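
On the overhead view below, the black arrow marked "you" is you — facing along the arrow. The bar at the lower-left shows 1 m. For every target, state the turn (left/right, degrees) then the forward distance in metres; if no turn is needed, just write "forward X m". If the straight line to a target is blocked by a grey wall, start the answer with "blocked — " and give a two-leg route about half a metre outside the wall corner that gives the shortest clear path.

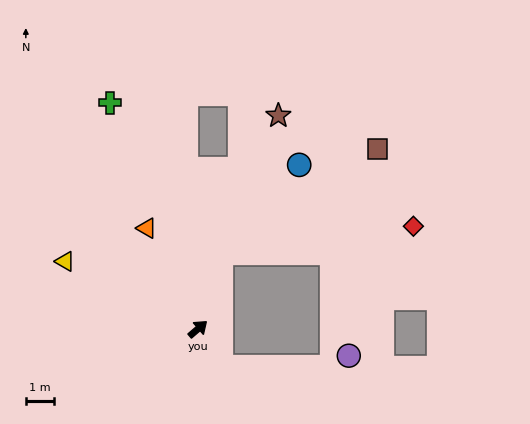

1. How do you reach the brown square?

blocked — turn left 32°, forward 2.8 m, then turn right 39°, forward 6.7 m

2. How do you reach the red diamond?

blocked — turn left 32°, forward 2.8 m, then turn right 65°, forward 6.9 m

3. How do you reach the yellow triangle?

turn left 112°, forward 5.3 m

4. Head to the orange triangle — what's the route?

turn left 76°, forward 4.0 m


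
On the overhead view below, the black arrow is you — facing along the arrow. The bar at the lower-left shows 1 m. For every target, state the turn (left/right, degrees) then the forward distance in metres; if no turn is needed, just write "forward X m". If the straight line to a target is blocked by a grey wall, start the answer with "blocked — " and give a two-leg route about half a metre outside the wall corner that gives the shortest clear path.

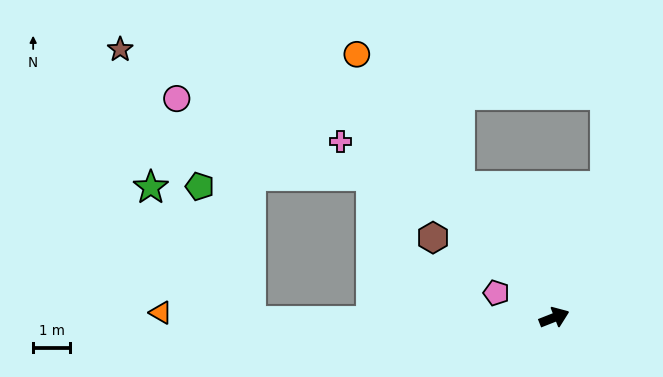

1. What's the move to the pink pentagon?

turn left 136°, forward 1.7 m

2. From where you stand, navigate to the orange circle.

turn left 105°, forward 8.8 m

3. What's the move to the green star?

blocked — turn left 159°, forward 8.2 m, then turn right 54°, forward 4.5 m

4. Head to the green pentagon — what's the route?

blocked — turn left 159°, forward 8.2 m, then turn right 70°, forward 3.9 m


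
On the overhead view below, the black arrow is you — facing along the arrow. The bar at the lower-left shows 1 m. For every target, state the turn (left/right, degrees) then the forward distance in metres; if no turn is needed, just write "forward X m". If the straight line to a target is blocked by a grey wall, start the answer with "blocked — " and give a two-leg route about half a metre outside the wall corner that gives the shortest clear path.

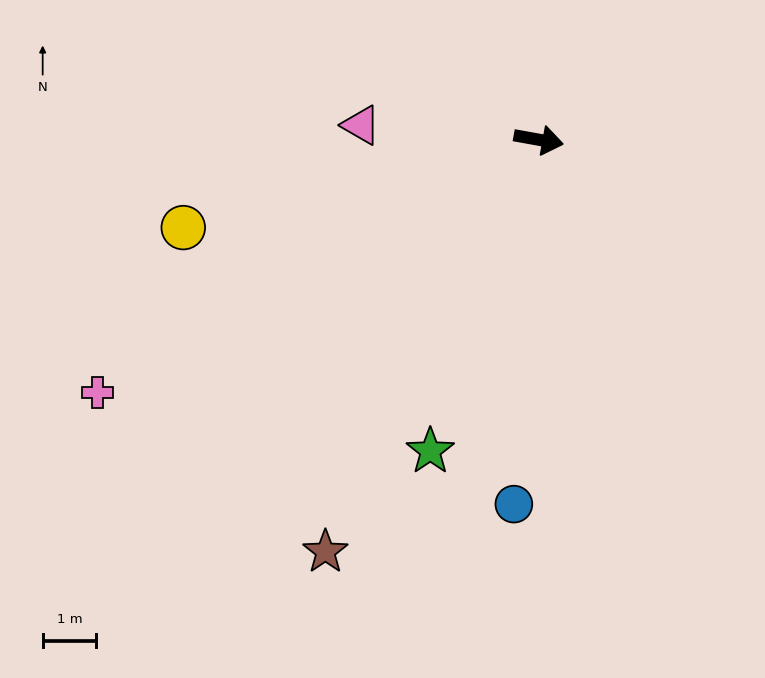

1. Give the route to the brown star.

turn right 107°, forward 8.7 m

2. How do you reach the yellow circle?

turn right 156°, forward 6.9 m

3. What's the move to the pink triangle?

turn right 174°, forward 3.3 m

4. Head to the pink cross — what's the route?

turn right 140°, forward 9.5 m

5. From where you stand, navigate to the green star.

turn right 99°, forward 6.2 m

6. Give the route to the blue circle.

turn right 84°, forward 6.8 m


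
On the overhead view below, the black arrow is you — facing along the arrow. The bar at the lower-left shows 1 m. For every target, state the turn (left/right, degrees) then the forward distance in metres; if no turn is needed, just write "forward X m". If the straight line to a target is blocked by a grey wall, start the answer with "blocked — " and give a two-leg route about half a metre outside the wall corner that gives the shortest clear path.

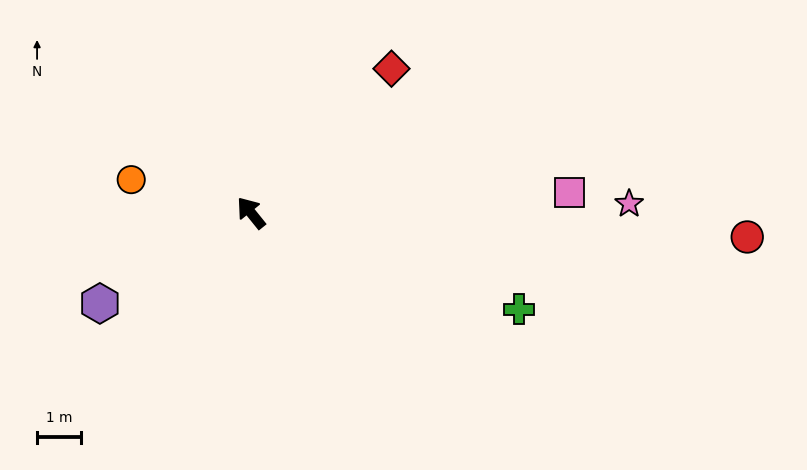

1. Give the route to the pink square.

turn right 125°, forward 7.3 m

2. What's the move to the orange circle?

turn left 36°, forward 2.9 m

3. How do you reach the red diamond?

turn right 83°, forward 4.6 m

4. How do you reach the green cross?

turn right 149°, forward 6.5 m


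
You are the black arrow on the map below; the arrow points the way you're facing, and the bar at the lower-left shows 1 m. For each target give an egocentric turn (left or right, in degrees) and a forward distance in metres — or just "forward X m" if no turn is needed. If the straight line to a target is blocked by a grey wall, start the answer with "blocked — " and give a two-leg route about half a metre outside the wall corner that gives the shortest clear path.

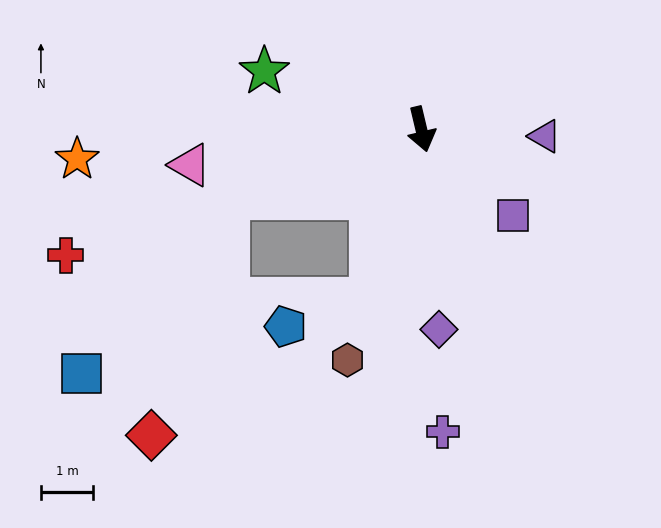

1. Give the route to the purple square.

turn left 33°, forward 2.4 m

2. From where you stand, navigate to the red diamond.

blocked — turn right 84°, forward 3.9 m, then turn left 53°, forward 4.8 m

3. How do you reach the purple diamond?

turn right 8°, forward 3.8 m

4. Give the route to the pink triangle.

turn right 95°, forward 4.4 m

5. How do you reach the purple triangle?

turn left 73°, forward 2.4 m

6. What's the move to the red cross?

turn right 84°, forward 7.2 m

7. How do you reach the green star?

turn right 124°, forward 3.2 m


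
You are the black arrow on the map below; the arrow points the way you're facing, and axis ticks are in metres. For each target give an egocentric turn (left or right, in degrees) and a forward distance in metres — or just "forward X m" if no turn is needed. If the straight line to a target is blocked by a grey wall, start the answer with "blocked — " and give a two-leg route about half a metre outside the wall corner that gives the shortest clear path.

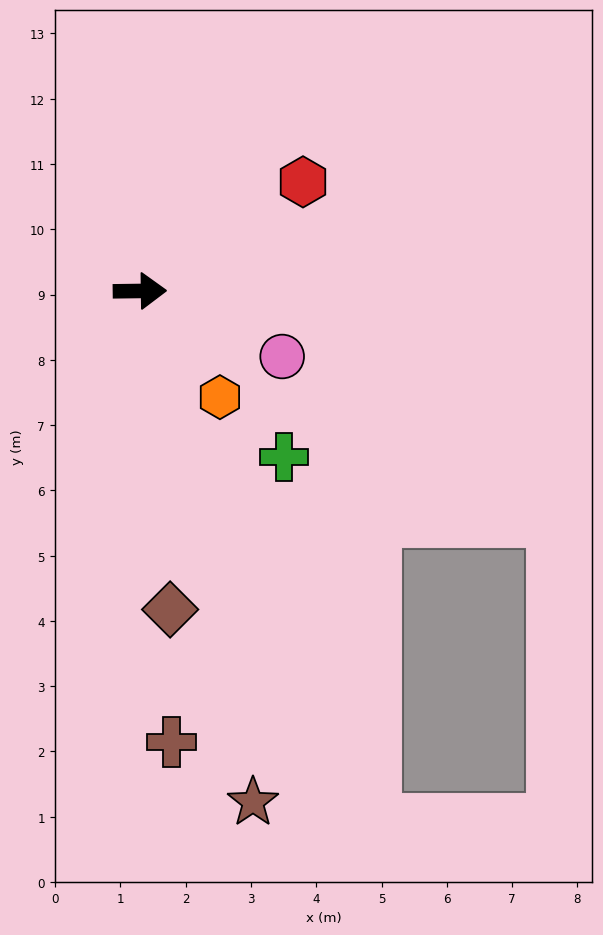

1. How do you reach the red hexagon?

turn left 33°, forward 3.0 m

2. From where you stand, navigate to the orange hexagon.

turn right 54°, forward 2.0 m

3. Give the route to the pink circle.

turn right 25°, forward 2.4 m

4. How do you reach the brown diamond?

turn right 85°, forward 4.9 m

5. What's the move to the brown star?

turn right 78°, forward 8.0 m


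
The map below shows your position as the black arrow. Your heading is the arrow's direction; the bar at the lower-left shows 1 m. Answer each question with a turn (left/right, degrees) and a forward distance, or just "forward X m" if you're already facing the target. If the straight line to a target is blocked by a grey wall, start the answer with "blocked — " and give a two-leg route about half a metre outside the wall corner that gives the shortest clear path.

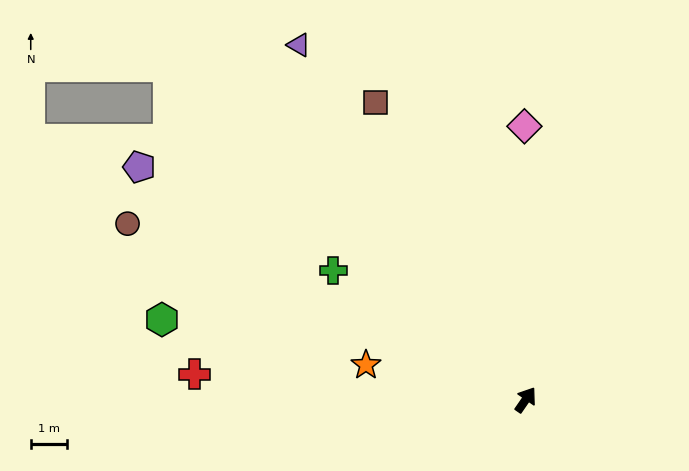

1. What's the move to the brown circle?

turn left 101°, forward 12.1 m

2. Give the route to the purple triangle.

turn left 67°, forward 11.7 m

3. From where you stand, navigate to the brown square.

turn left 61°, forward 9.3 m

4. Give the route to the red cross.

turn left 120°, forward 9.3 m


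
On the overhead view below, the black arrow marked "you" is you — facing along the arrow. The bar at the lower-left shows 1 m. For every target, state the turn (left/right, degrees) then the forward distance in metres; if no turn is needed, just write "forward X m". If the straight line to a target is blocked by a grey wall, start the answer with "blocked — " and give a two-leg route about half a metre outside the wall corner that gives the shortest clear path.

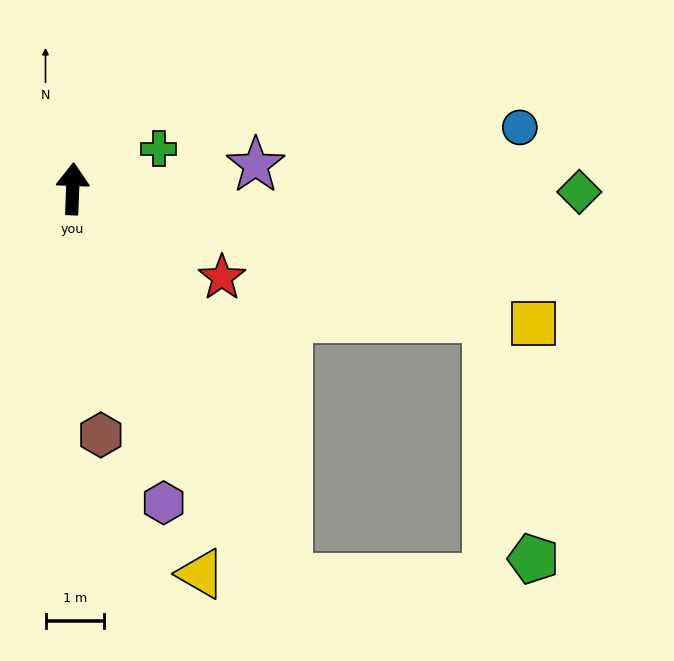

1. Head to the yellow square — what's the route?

turn right 104°, forward 8.1 m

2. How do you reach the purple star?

turn right 80°, forward 3.1 m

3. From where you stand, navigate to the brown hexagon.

turn right 171°, forward 4.2 m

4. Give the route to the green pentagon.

blocked — turn right 105°, forward 7.4 m, then turn right 62°, forward 4.2 m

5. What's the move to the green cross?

turn right 63°, forward 1.6 m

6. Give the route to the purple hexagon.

turn right 162°, forward 5.5 m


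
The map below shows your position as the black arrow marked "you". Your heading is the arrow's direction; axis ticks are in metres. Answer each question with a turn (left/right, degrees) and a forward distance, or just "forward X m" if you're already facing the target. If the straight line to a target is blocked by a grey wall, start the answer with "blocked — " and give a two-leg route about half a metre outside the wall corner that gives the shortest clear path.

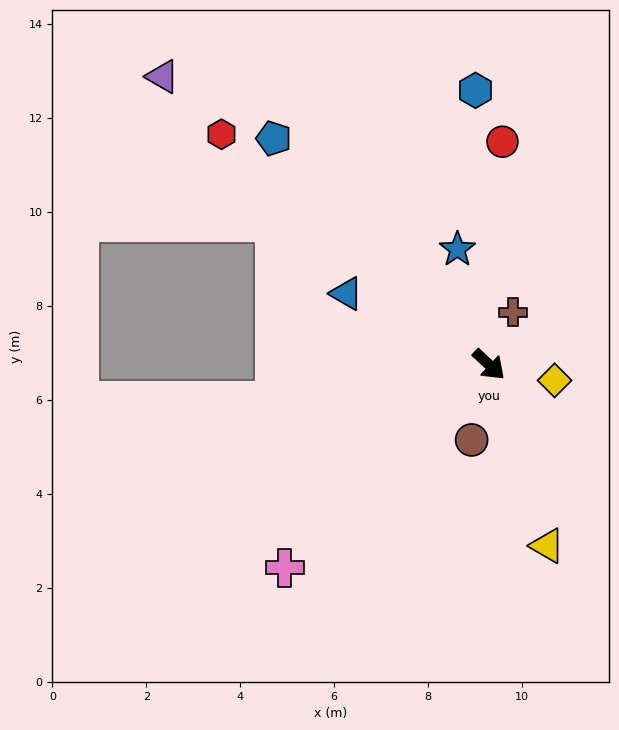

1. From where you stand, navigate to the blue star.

turn left 148°, forward 2.5 m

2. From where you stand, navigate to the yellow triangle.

turn right 29°, forward 4.1 m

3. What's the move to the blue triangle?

turn right 164°, forward 3.4 m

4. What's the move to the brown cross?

turn left 108°, forward 1.2 m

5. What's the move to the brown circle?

turn right 60°, forward 1.6 m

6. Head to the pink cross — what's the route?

turn right 92°, forward 6.1 m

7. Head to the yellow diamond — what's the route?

turn left 29°, forward 1.4 m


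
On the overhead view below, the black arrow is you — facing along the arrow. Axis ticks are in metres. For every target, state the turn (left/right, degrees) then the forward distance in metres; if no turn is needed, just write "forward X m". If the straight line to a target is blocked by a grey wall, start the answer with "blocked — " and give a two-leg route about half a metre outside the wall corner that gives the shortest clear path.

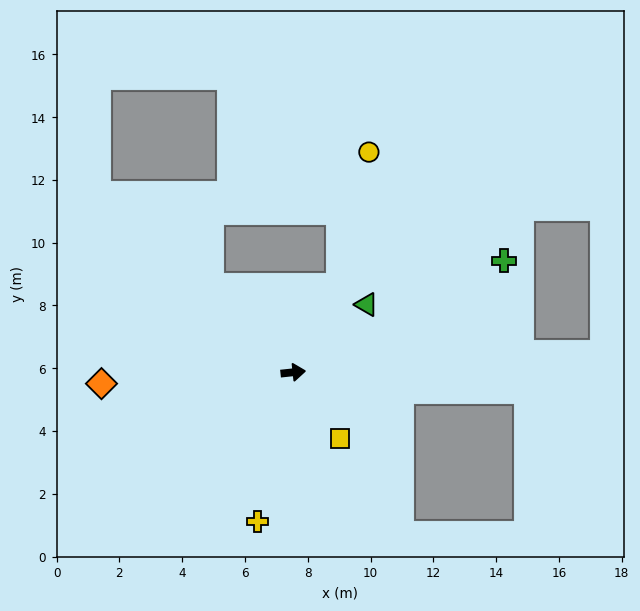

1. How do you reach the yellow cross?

turn right 109°, forward 4.9 m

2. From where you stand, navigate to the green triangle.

turn left 37°, forward 3.2 m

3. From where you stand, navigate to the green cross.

turn left 22°, forward 7.6 m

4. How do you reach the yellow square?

turn right 61°, forward 2.6 m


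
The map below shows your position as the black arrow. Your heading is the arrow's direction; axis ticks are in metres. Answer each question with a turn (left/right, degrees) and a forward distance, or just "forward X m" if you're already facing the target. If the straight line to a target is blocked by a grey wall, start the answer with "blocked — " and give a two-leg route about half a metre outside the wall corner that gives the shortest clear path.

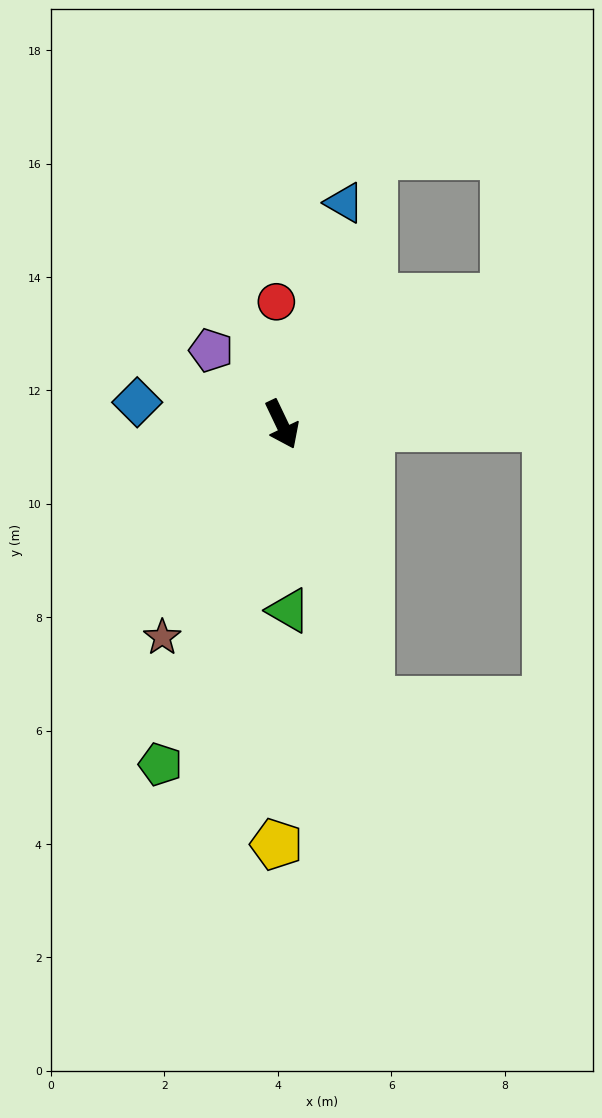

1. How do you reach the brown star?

turn right 55°, forward 4.3 m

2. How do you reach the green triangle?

turn right 24°, forward 3.3 m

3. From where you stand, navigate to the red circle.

turn left 157°, forward 2.2 m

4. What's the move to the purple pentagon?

turn right 162°, forward 1.8 m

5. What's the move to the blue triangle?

turn left 139°, forward 4.1 m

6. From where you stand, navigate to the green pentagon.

turn right 45°, forward 6.4 m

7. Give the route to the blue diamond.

turn right 124°, forward 2.6 m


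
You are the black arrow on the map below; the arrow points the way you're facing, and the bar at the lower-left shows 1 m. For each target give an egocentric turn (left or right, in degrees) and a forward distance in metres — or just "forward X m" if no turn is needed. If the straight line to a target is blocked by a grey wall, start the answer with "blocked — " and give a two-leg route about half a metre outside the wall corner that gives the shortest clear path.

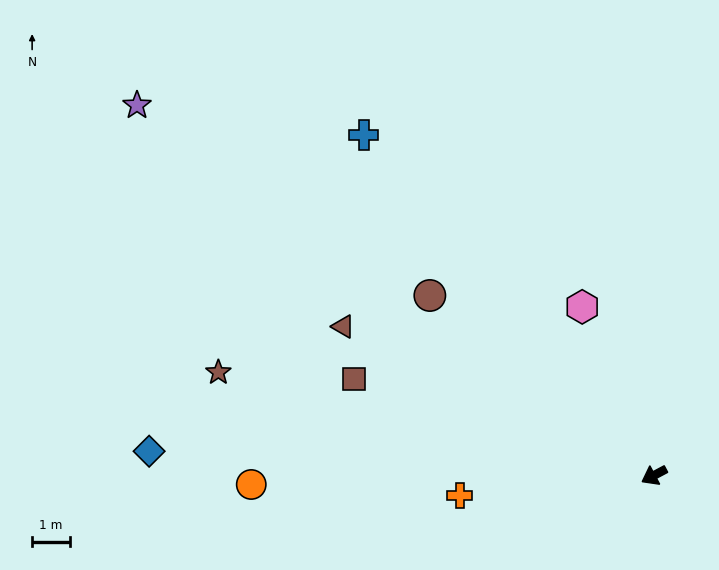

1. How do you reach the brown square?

turn right 46°, forward 8.4 m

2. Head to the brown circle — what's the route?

turn right 67°, forward 7.7 m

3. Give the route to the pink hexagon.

turn right 95°, forward 4.9 m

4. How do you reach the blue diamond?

turn right 31°, forward 13.5 m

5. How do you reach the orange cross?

turn right 22°, forward 5.2 m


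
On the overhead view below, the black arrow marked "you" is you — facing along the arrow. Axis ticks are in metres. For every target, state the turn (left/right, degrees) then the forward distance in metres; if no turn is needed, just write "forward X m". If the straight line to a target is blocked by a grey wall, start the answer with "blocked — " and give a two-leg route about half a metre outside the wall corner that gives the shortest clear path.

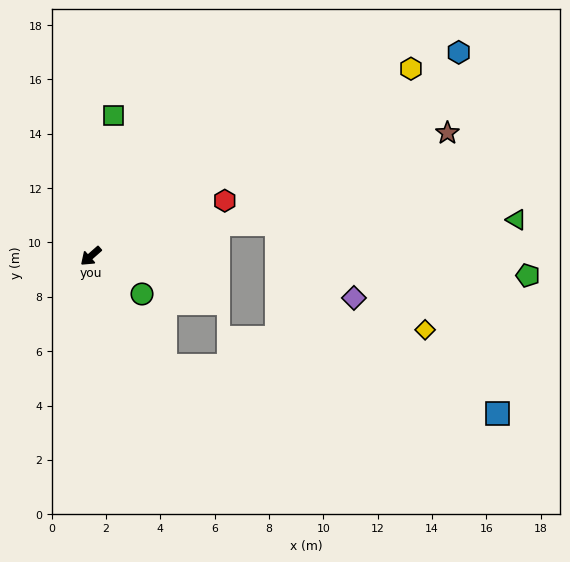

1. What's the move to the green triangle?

blocked — turn left 152°, forward 4.9 m, then turn right 12°, forward 10.9 m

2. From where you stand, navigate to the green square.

turn right 140°, forward 5.2 m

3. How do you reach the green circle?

turn left 102°, forward 2.3 m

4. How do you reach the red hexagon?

turn left 161°, forward 5.3 m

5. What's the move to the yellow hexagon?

turn left 169°, forward 13.7 m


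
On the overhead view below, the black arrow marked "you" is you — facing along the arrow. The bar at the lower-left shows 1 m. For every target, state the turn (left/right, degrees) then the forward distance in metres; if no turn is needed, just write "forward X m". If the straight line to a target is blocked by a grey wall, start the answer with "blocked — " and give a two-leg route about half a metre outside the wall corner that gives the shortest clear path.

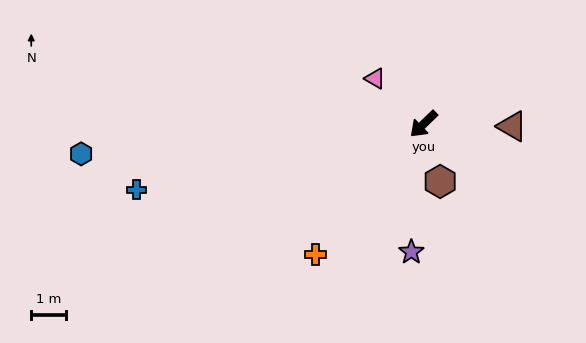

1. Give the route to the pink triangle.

turn right 87°, forward 1.9 m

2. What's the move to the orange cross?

turn left 6°, forward 4.9 m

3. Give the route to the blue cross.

turn right 31°, forward 8.5 m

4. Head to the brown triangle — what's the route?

turn left 135°, forward 2.6 m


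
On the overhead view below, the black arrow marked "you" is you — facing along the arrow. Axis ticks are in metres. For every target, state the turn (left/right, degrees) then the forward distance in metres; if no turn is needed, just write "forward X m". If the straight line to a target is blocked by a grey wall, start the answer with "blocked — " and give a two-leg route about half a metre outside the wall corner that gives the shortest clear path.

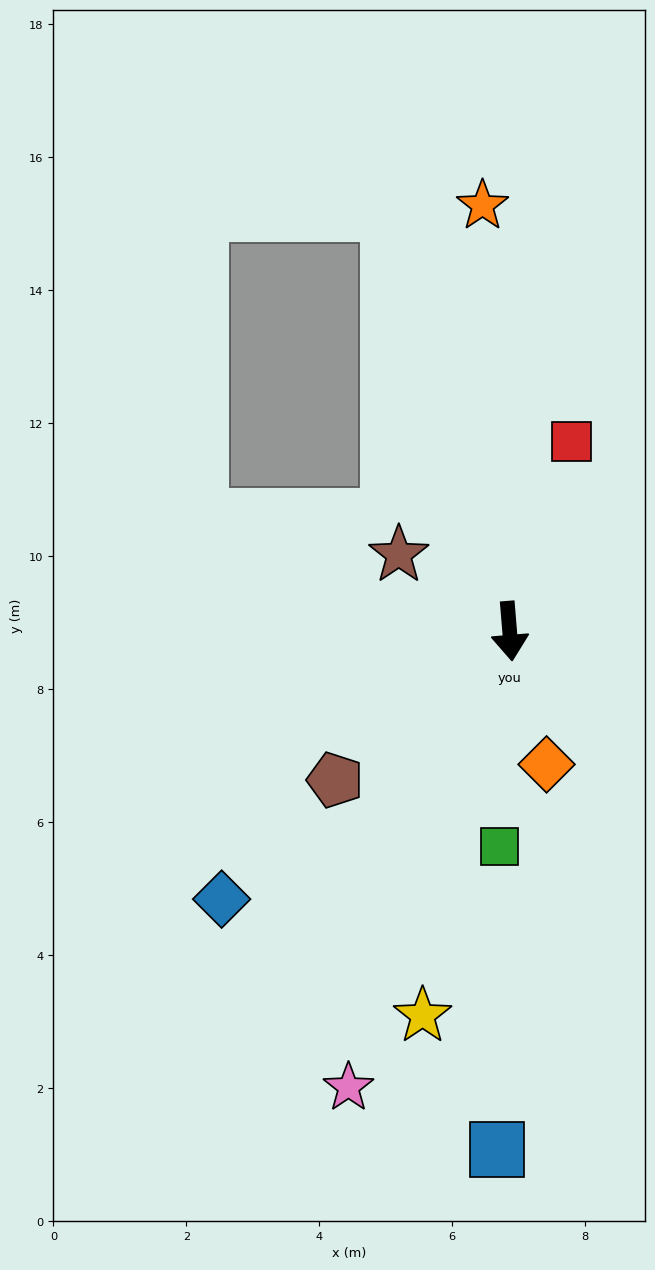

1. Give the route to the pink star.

turn right 24°, forward 7.3 m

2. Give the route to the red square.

turn left 157°, forward 3.0 m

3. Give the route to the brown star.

turn right 129°, forward 2.0 m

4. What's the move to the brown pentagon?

turn right 54°, forward 3.4 m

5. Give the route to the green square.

turn right 7°, forward 3.2 m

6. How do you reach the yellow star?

turn right 17°, forward 5.9 m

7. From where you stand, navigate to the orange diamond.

turn left 11°, forward 2.1 m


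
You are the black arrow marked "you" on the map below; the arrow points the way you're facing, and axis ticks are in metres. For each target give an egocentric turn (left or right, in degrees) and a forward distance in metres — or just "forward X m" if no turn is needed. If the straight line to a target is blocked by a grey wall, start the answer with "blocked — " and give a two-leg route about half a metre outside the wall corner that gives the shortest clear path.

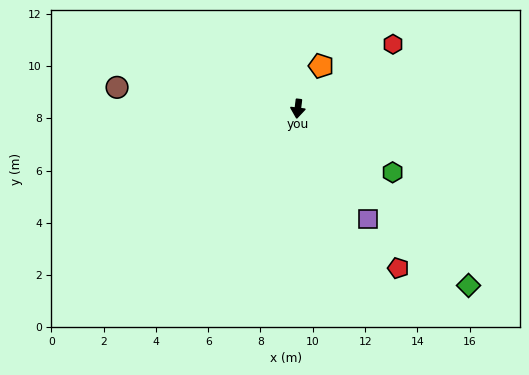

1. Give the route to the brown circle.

turn right 90°, forward 7.0 m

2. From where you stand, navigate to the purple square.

turn left 39°, forward 5.0 m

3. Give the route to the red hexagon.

turn left 131°, forward 4.4 m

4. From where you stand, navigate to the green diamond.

turn left 51°, forward 9.4 m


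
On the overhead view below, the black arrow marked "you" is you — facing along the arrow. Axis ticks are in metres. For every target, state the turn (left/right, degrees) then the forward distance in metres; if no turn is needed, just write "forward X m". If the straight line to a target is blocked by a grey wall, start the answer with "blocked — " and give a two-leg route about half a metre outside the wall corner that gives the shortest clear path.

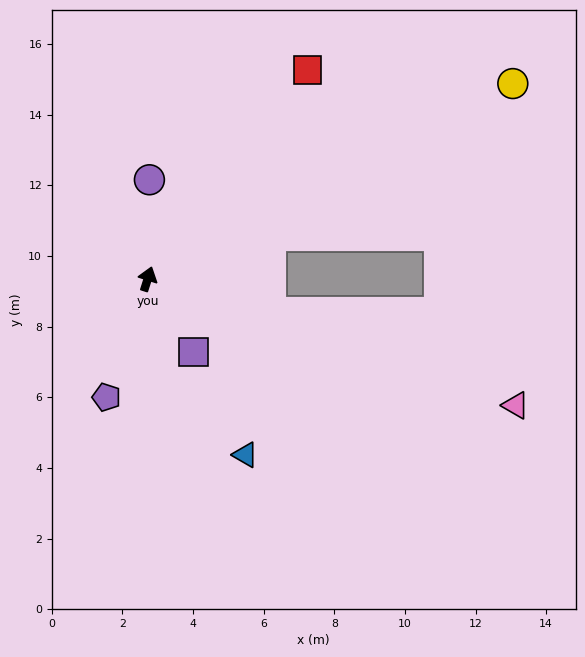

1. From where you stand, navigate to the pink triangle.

turn right 91°, forward 11.0 m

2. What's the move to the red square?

turn right 20°, forward 7.4 m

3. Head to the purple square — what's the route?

turn right 130°, forward 2.4 m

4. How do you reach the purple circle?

turn left 17°, forward 2.8 m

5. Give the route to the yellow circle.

turn right 44°, forward 11.7 m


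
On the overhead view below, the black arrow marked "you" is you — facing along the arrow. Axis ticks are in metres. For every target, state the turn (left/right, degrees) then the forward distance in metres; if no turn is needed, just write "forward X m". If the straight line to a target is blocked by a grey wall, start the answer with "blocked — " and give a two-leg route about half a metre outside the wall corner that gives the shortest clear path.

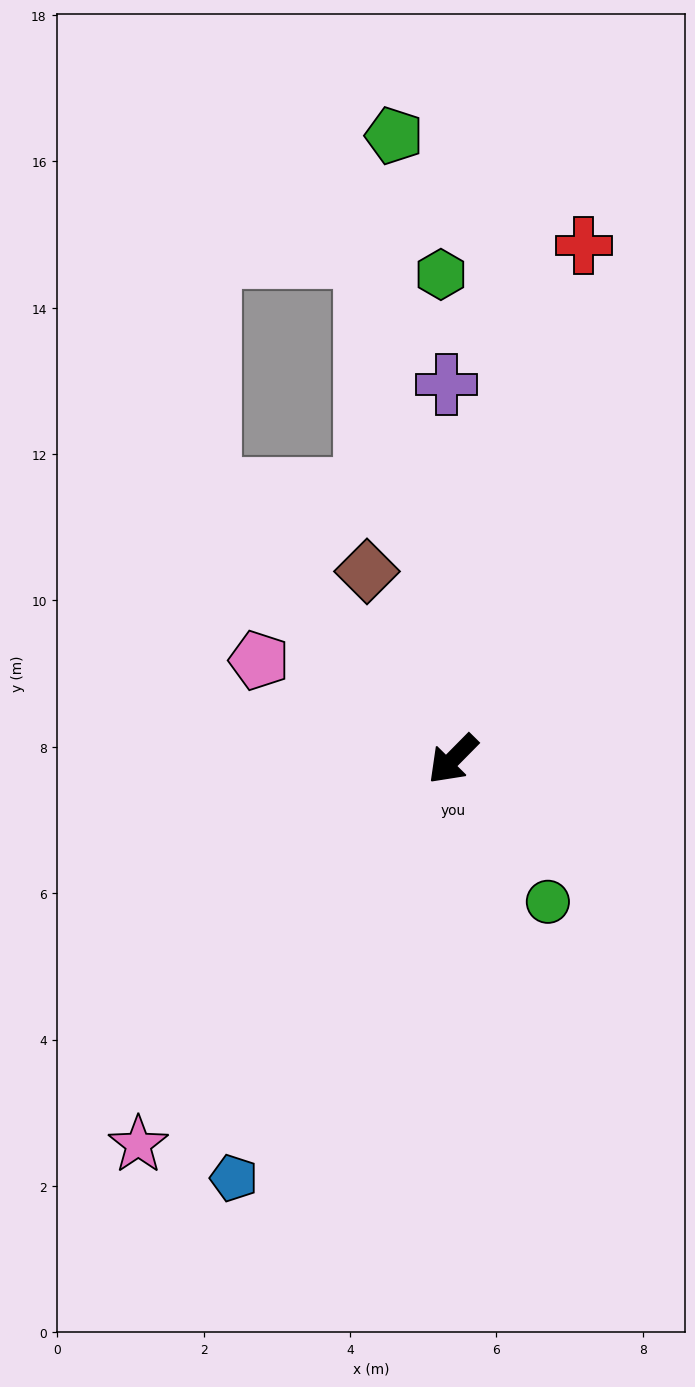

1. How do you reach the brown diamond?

turn right 111°, forward 2.8 m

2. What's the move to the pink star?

turn left 5°, forward 6.8 m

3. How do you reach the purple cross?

turn right 134°, forward 5.1 m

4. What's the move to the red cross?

turn right 150°, forward 7.2 m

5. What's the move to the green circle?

turn left 78°, forward 2.3 m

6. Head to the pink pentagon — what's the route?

turn right 72°, forward 3.0 m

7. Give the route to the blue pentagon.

turn left 17°, forward 6.5 m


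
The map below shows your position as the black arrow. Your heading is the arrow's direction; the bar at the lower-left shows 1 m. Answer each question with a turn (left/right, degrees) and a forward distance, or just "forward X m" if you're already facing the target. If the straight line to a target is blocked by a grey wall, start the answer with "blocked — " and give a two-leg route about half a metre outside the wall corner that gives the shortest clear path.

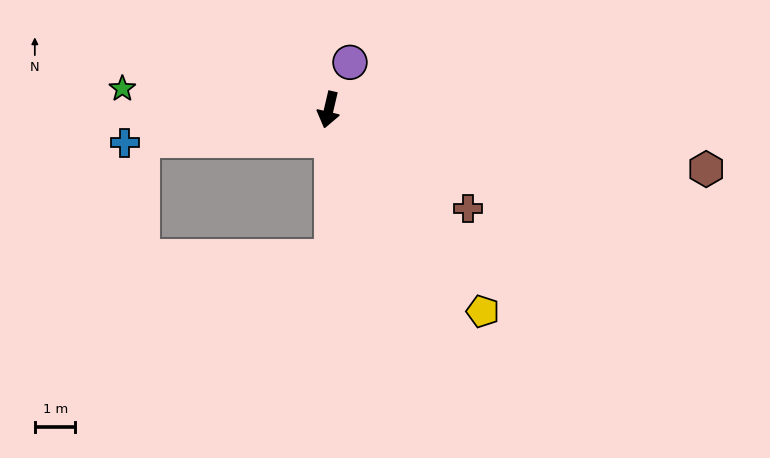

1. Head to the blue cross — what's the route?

turn right 68°, forward 5.1 m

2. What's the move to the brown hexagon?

turn left 94°, forward 9.4 m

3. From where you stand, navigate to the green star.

turn right 83°, forward 5.1 m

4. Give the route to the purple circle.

turn left 169°, forward 1.3 m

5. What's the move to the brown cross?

turn left 68°, forward 4.2 m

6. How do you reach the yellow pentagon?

turn left 51°, forward 6.2 m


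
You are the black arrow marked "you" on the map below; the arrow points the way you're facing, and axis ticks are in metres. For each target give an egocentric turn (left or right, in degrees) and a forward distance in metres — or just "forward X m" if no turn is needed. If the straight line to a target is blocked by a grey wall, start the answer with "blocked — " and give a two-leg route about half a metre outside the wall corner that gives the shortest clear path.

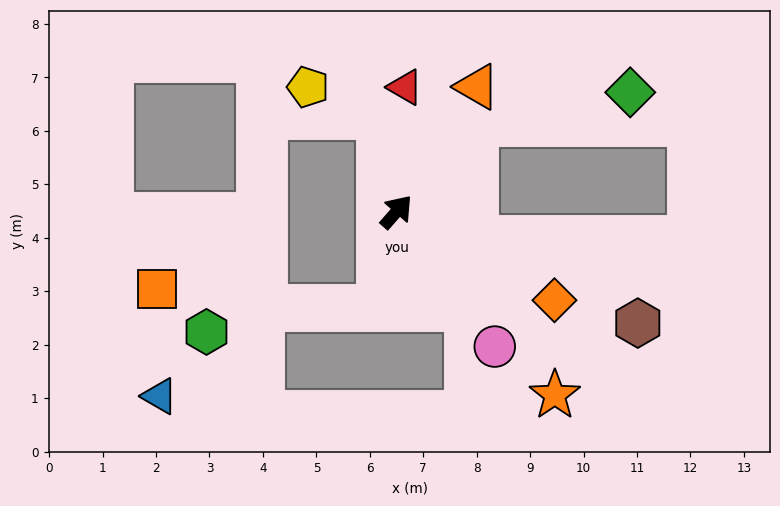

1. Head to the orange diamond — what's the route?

turn right 78°, forward 3.4 m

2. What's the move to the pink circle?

turn right 103°, forward 3.1 m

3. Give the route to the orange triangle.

turn left 8°, forward 2.8 m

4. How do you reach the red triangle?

turn left 37°, forward 2.3 m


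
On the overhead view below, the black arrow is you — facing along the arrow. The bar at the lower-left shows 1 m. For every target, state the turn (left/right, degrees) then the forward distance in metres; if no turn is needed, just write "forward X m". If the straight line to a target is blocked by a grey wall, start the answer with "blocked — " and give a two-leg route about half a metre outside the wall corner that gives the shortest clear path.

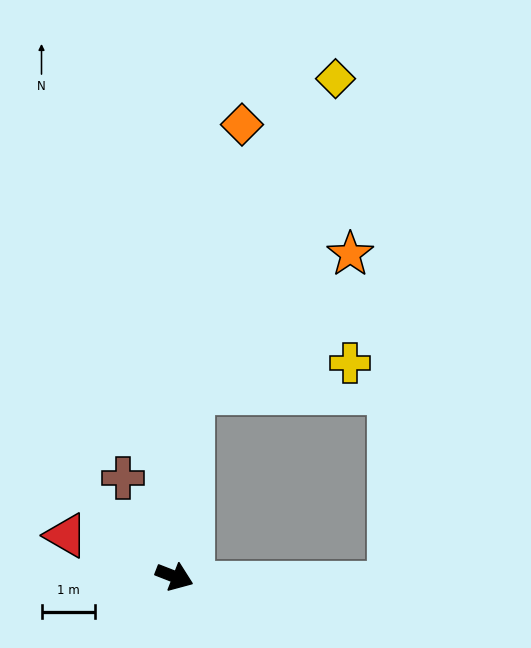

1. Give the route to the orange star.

blocked — turn left 106°, forward 3.5 m, then turn right 44°, forward 3.9 m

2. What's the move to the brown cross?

turn left 139°, forward 2.1 m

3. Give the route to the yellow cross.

blocked — turn left 106°, forward 3.5 m, then turn right 74°, forward 3.0 m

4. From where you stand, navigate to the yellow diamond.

blocked — turn left 106°, forward 3.5 m, then turn right 19°, forward 6.4 m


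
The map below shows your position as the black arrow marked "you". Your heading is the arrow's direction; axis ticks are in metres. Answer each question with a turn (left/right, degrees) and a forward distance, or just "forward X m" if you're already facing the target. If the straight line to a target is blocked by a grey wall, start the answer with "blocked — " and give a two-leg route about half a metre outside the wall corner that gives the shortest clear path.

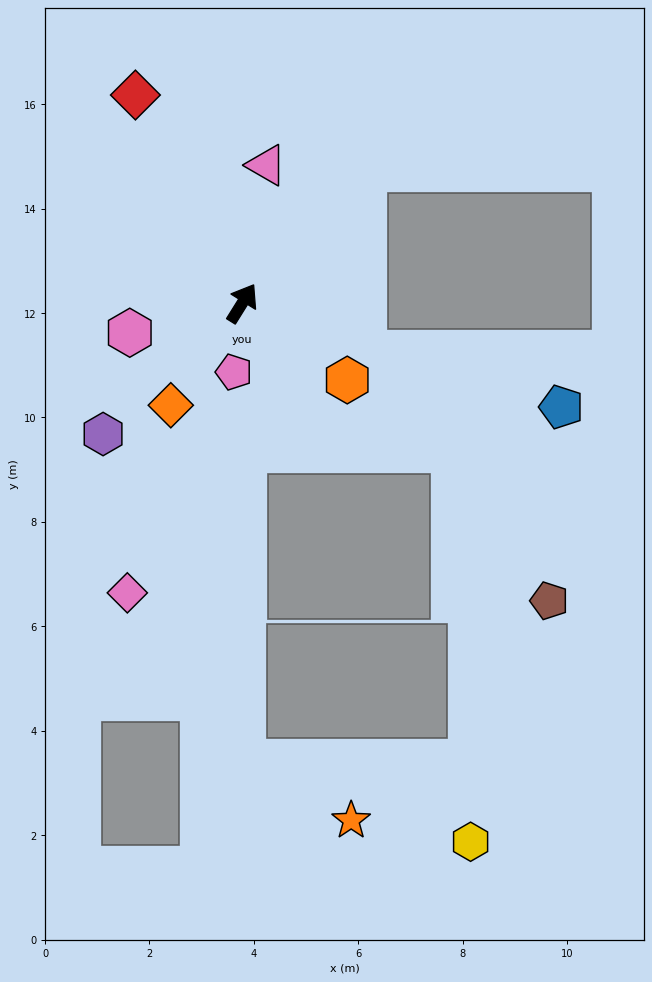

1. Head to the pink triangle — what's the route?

turn left 22°, forward 2.7 m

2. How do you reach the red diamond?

turn left 59°, forward 4.5 m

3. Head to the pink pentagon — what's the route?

turn right 155°, forward 1.3 m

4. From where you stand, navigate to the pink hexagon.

turn left 137°, forward 2.2 m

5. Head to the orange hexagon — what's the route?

turn right 94°, forward 2.5 m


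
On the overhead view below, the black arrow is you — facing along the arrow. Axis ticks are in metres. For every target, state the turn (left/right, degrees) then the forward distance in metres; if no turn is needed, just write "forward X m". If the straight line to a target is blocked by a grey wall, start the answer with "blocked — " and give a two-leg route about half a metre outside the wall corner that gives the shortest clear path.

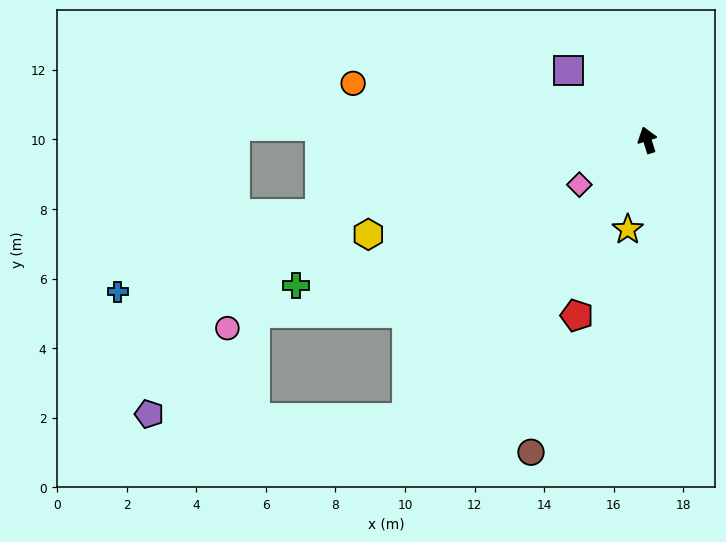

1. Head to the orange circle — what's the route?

turn left 62°, forward 8.6 m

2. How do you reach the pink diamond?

turn left 106°, forward 2.3 m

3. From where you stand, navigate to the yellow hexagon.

turn left 91°, forward 8.5 m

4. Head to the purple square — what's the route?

turn left 31°, forward 3.0 m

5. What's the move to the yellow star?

turn left 150°, forward 2.6 m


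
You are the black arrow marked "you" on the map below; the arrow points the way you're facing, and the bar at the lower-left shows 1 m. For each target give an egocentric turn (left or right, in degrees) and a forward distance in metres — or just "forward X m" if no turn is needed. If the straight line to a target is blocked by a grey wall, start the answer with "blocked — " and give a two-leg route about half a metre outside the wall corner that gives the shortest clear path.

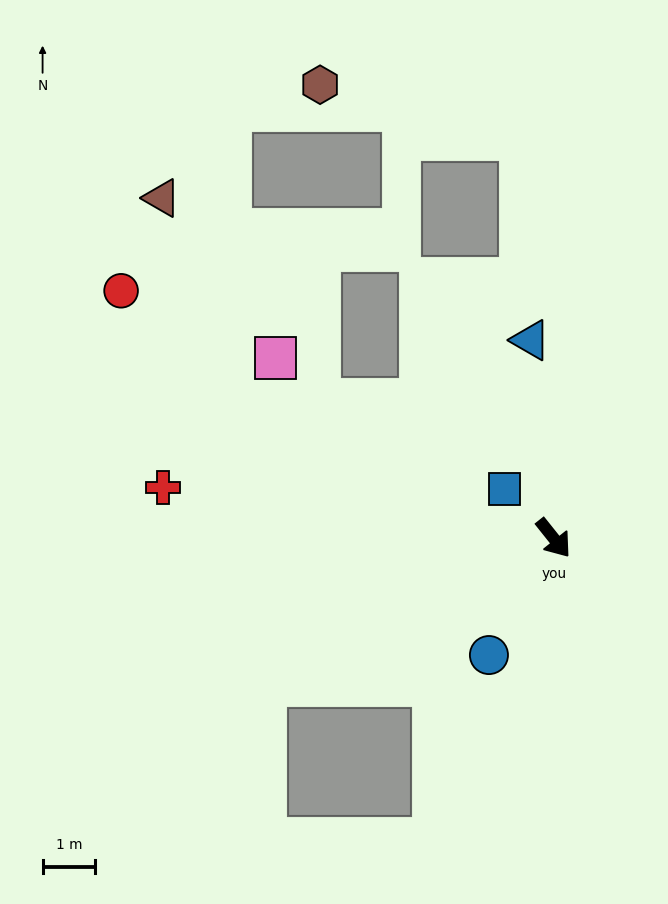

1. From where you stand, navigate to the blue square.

turn right 174°, forward 1.3 m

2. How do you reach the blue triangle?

turn left 148°, forward 3.8 m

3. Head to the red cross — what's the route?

turn right 136°, forward 7.5 m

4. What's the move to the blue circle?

turn right 68°, forward 2.5 m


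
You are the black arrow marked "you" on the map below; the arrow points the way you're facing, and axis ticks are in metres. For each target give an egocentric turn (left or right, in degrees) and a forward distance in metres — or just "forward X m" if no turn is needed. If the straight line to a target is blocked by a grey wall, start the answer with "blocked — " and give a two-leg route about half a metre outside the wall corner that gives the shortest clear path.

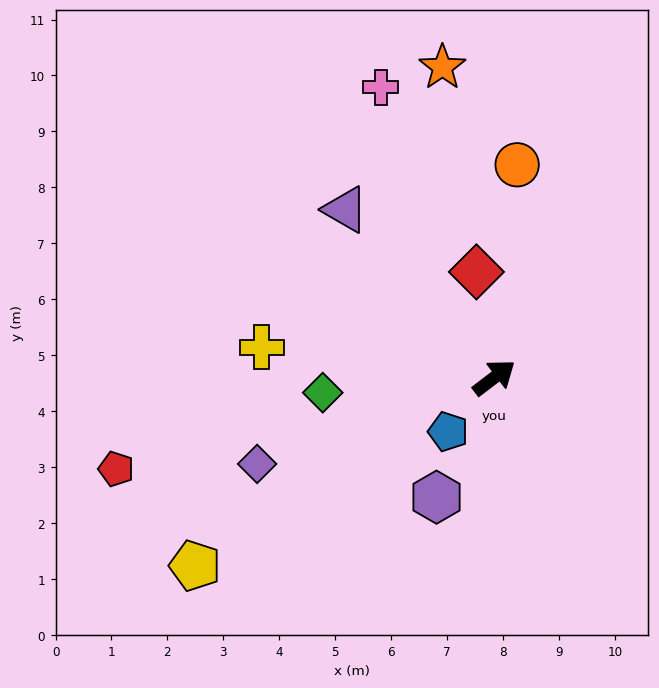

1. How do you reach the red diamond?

turn left 62°, forward 1.9 m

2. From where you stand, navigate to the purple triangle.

turn left 94°, forward 4.0 m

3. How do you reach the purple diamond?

turn left 163°, forward 4.5 m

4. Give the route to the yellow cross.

turn left 135°, forward 4.2 m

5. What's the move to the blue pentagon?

turn right 168°, forward 1.3 m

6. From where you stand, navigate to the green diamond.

turn left 148°, forward 3.1 m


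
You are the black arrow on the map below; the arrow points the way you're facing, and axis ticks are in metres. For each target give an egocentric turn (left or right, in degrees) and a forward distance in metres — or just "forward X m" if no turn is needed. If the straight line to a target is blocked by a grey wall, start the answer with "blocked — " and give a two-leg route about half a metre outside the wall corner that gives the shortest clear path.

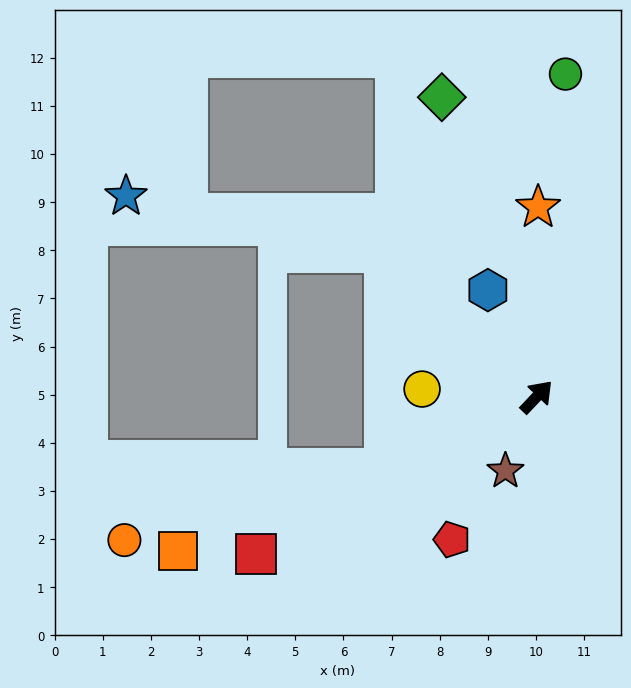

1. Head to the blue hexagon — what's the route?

turn left 68°, forward 2.4 m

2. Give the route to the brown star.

turn right 159°, forward 1.7 m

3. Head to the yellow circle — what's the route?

turn left 130°, forward 2.4 m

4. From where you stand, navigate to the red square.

turn left 163°, forward 6.7 m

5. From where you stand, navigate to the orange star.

turn left 43°, forward 3.9 m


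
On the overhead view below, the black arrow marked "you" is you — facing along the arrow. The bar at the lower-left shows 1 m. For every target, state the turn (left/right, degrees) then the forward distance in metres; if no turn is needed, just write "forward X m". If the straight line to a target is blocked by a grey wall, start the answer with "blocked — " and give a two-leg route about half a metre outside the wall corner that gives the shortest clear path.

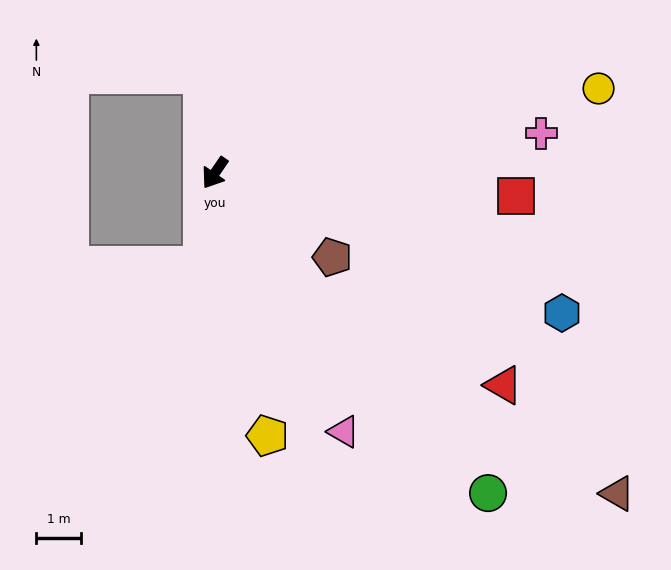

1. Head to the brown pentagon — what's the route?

turn left 89°, forward 3.3 m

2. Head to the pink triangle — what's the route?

turn left 61°, forward 6.5 m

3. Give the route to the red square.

turn left 120°, forward 6.8 m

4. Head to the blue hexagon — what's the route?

turn left 102°, forward 8.5 m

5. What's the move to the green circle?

turn left 75°, forward 9.5 m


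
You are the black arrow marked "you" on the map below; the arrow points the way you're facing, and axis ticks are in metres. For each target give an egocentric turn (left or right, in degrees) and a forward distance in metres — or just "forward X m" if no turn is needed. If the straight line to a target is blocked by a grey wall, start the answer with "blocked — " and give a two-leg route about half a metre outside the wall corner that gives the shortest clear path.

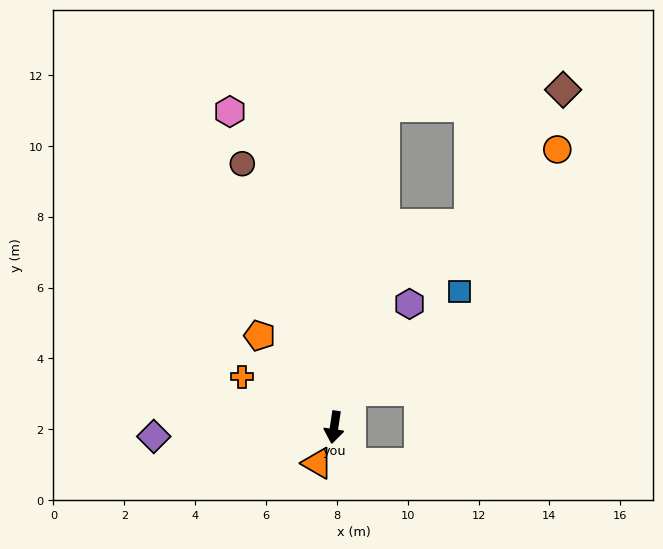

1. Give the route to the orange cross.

turn right 110°, forward 3.0 m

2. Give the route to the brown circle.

turn right 152°, forward 7.9 m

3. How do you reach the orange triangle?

turn right 16°, forward 1.1 m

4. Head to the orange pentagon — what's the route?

turn right 132°, forward 3.3 m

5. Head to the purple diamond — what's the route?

turn right 79°, forward 5.1 m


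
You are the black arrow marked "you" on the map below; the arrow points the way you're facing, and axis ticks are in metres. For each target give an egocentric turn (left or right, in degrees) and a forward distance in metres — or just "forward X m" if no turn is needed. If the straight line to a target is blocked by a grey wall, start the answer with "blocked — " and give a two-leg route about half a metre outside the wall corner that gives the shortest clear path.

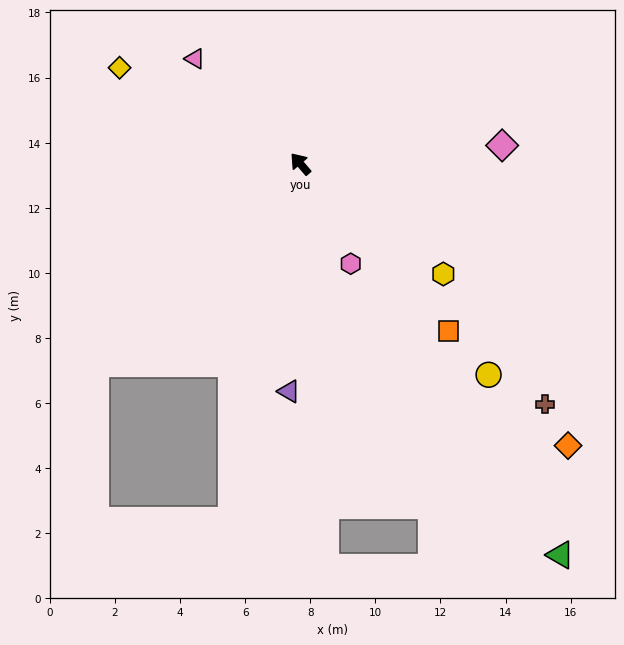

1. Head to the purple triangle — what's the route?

turn left 137°, forward 7.0 m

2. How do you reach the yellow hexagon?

turn right 168°, forward 5.5 m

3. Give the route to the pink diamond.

turn right 125°, forward 6.2 m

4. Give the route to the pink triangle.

turn left 5°, forward 4.6 m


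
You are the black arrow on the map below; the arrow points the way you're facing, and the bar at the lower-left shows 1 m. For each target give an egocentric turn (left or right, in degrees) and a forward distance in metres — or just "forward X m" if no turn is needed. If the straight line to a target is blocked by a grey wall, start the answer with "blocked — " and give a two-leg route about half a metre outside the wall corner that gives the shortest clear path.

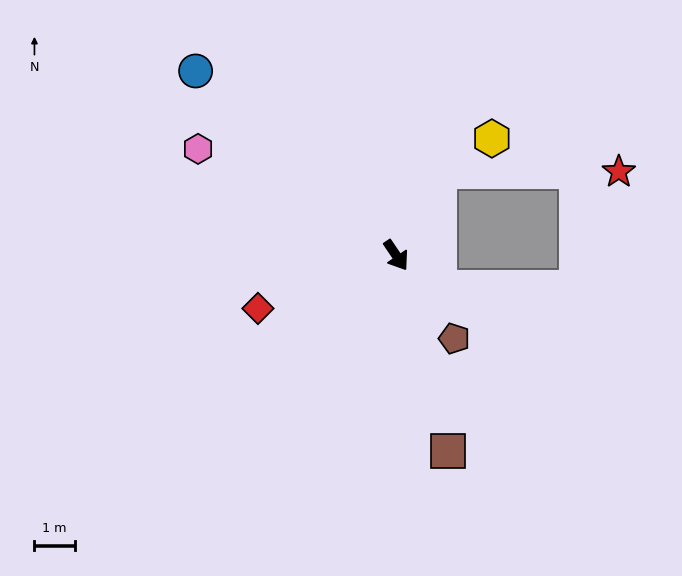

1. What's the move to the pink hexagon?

turn right 152°, forward 5.6 m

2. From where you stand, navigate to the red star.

blocked — turn left 118°, forward 2.3 m, then turn right 62°, forward 4.4 m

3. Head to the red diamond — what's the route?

turn right 103°, forward 3.7 m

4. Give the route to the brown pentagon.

forward 2.5 m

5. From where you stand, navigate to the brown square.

turn right 19°, forward 5.0 m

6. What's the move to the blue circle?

turn right 167°, forward 6.7 m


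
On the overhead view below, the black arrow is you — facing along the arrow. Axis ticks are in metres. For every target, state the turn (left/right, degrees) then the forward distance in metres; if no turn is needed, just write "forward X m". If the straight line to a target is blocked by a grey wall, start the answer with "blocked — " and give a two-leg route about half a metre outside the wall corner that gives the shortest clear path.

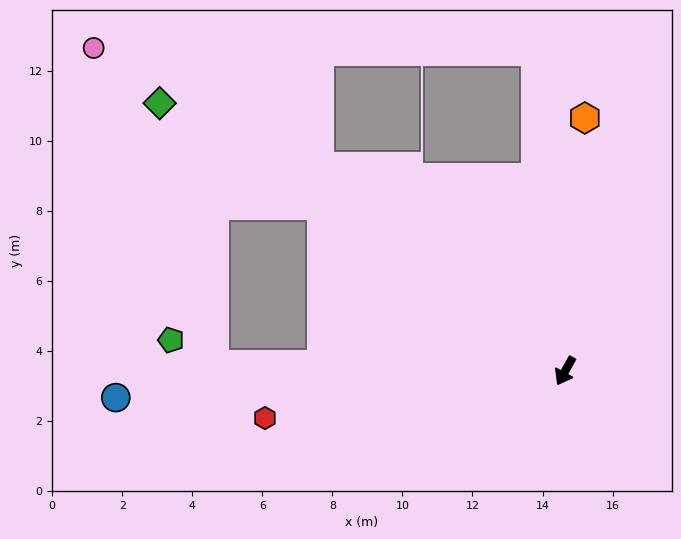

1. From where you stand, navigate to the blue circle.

turn right 58°, forward 12.8 m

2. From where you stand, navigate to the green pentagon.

blocked — turn right 62°, forward 10.0 m, then turn right 29°, forward 1.4 m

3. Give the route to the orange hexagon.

turn right 155°, forward 7.2 m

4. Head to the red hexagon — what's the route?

turn right 52°, forward 8.7 m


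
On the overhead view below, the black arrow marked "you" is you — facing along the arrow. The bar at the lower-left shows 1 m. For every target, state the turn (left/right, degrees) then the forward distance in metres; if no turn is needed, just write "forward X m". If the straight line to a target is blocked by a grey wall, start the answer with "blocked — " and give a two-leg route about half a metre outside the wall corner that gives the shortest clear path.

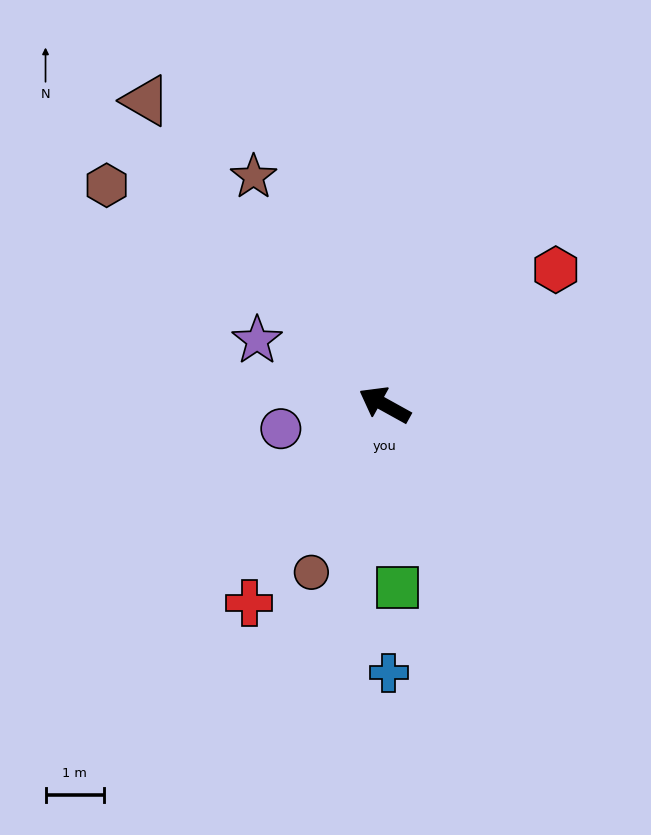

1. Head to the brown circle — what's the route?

turn left 95°, forward 3.1 m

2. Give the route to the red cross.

turn left 85°, forward 4.1 m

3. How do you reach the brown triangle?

turn right 23°, forward 6.6 m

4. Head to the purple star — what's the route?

turn left 2°, forward 2.4 m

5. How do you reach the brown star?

turn right 31°, forward 4.5 m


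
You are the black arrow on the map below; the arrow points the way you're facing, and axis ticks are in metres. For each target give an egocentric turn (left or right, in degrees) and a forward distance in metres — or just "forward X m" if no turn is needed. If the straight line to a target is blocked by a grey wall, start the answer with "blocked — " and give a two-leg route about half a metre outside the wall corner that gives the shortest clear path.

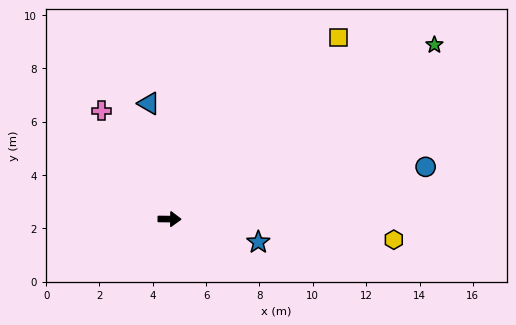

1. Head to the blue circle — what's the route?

turn left 12°, forward 9.8 m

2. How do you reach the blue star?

turn right 14°, forward 3.4 m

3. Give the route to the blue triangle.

turn left 101°, forward 4.4 m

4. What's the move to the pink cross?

turn left 123°, forward 4.8 m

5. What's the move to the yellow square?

turn left 48°, forward 9.3 m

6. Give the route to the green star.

turn left 34°, forward 11.9 m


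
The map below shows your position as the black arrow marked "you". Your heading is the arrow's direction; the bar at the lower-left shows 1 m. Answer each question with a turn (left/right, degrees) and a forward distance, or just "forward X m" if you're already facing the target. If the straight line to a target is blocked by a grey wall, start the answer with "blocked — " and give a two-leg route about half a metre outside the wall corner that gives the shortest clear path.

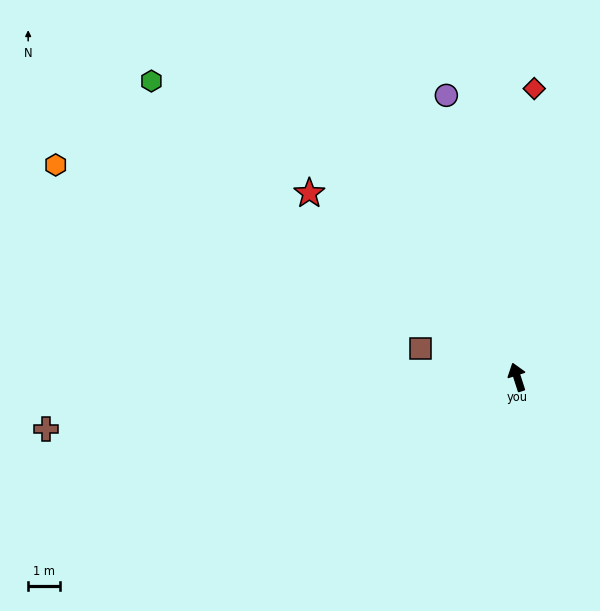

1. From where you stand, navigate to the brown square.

turn left 56°, forward 3.2 m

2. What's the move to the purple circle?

turn right 4°, forward 9.2 m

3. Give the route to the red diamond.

turn right 21°, forward 9.2 m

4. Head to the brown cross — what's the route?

turn left 78°, forward 15.0 m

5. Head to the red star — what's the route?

turn left 31°, forward 8.8 m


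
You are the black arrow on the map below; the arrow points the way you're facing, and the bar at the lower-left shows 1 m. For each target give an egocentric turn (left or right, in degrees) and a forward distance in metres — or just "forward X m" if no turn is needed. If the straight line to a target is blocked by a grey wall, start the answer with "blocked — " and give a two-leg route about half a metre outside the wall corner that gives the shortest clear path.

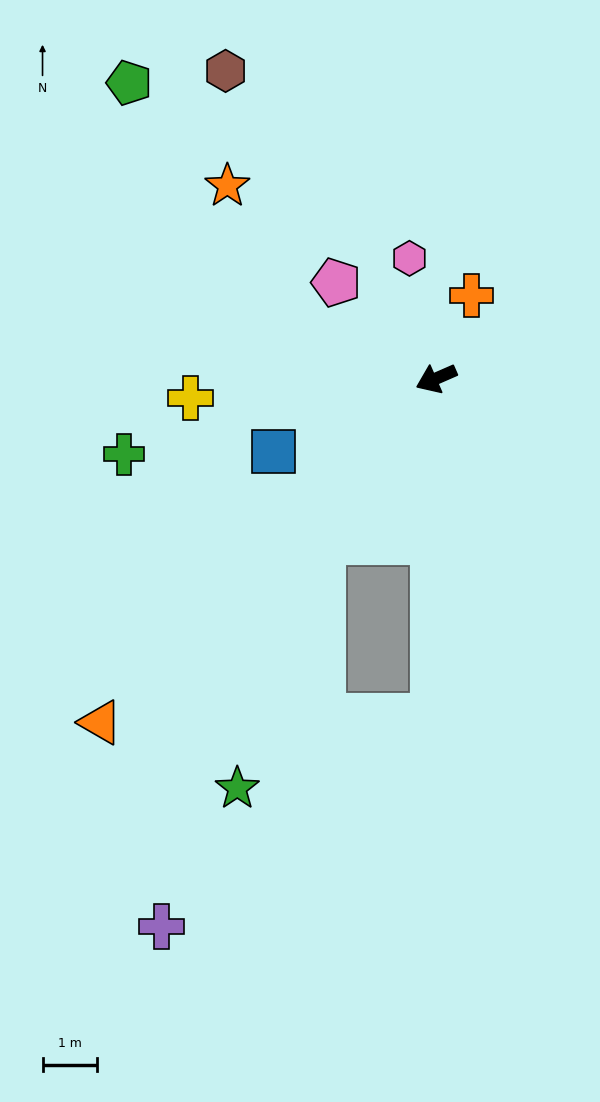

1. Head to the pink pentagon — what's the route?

turn right 67°, forward 2.5 m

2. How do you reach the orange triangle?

turn left 22°, forward 8.8 m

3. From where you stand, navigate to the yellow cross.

turn right 19°, forward 4.5 m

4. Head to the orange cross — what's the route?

turn right 137°, forward 1.7 m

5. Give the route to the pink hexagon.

turn right 101°, forward 2.3 m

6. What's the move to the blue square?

forward 3.3 m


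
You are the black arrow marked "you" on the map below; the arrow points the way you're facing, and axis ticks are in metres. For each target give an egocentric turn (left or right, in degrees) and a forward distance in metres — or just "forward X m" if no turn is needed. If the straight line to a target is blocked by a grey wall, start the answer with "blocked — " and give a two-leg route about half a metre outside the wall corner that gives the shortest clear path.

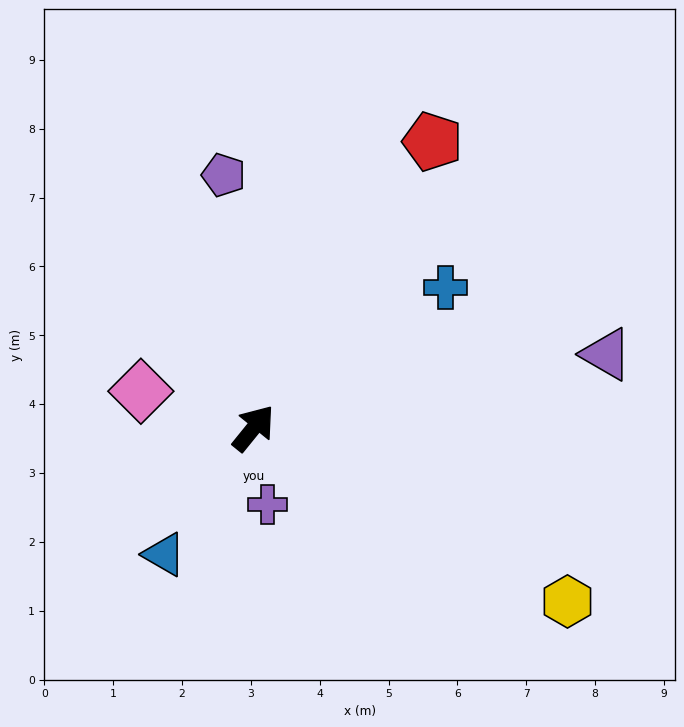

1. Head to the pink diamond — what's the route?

turn left 111°, forward 1.7 m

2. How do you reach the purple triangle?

turn right 39°, forward 5.2 m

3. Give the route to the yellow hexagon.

turn right 80°, forward 5.2 m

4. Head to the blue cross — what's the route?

turn right 15°, forward 3.5 m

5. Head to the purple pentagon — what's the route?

turn left 46°, forward 3.7 m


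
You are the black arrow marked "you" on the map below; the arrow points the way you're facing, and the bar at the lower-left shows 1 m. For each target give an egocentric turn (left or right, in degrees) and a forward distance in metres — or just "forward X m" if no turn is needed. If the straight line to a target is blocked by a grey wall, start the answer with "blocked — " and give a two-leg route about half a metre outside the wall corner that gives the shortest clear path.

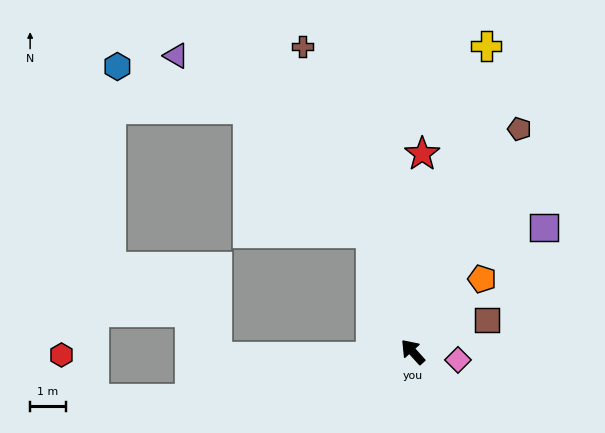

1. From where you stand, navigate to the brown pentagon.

turn right 68°, forward 7.0 m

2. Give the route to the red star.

turn right 45°, forward 5.6 m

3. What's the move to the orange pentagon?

turn right 86°, forward 2.8 m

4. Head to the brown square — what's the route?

turn right 109°, forward 2.3 m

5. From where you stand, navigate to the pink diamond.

turn right 142°, forward 1.3 m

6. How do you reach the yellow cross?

turn right 56°, forward 8.9 m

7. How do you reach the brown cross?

turn right 22°, forward 9.1 m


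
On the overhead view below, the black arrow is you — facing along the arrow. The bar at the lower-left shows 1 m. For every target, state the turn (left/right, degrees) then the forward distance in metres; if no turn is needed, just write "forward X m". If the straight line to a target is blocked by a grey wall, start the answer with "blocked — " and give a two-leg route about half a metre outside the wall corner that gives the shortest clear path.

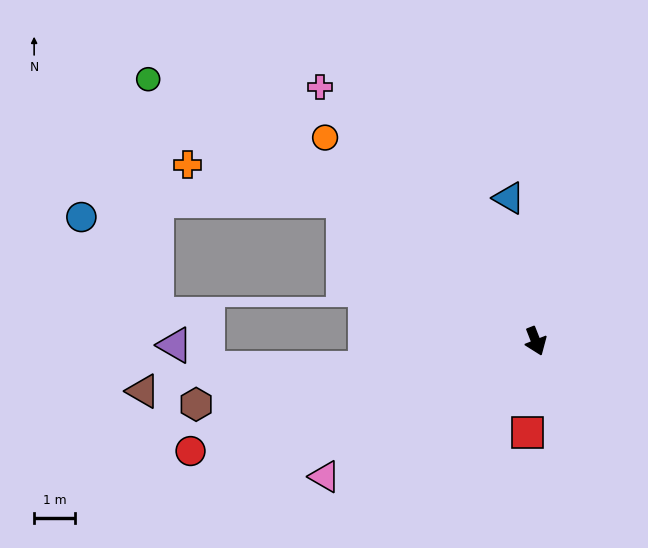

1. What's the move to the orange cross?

blocked — turn right 147°, forward 5.9 m, then turn left 22°, forward 3.9 m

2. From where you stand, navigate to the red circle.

turn right 94°, forward 8.9 m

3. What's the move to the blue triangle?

turn left 169°, forward 3.6 m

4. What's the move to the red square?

turn right 27°, forward 2.3 m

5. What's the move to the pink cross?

turn right 161°, forward 8.2 m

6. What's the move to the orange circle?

turn right 155°, forward 7.2 m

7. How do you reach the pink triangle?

turn right 79°, forward 6.2 m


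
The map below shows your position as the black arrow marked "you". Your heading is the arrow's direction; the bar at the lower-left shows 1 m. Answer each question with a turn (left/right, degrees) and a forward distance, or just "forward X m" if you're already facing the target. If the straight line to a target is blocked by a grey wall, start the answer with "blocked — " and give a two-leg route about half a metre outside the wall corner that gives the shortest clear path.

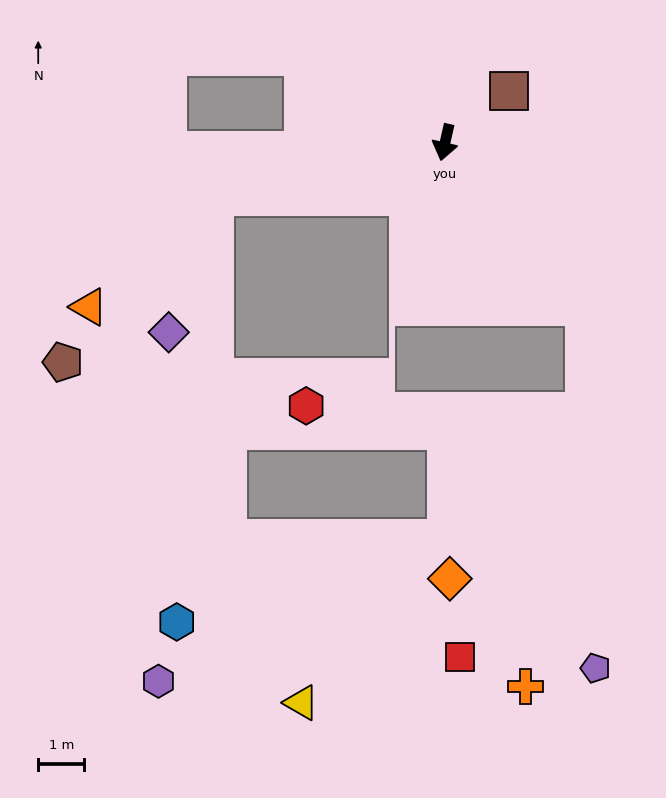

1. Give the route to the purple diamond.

blocked — turn right 64°, forward 5.1 m, then turn left 58°, forward 3.1 m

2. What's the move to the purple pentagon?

blocked — turn left 53°, forward 4.7 m, then turn right 38°, forward 7.8 m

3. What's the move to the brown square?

turn left 142°, forward 1.8 m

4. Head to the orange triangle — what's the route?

blocked — turn right 64°, forward 5.1 m, then turn left 28°, forward 3.6 m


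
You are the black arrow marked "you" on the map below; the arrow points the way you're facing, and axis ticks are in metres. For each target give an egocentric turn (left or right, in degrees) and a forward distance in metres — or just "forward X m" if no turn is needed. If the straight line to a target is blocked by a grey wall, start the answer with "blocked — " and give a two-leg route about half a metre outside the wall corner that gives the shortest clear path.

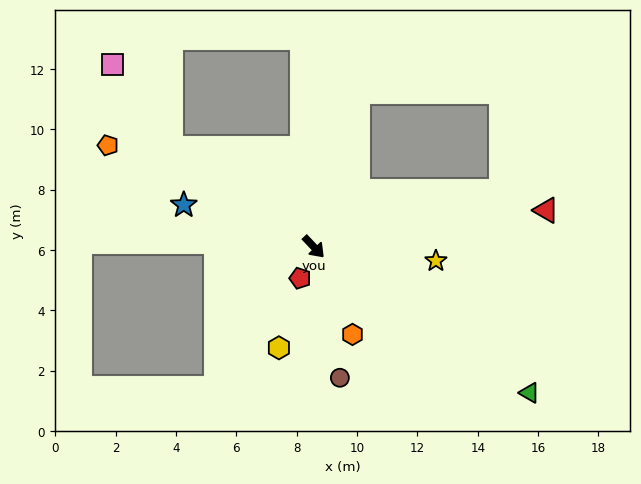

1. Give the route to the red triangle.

turn left 55°, forward 7.8 m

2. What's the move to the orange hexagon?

turn right 20°, forward 3.2 m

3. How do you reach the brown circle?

turn right 32°, forward 4.4 m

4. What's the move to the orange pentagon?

turn right 160°, forward 7.6 m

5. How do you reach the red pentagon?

turn right 67°, forward 1.1 m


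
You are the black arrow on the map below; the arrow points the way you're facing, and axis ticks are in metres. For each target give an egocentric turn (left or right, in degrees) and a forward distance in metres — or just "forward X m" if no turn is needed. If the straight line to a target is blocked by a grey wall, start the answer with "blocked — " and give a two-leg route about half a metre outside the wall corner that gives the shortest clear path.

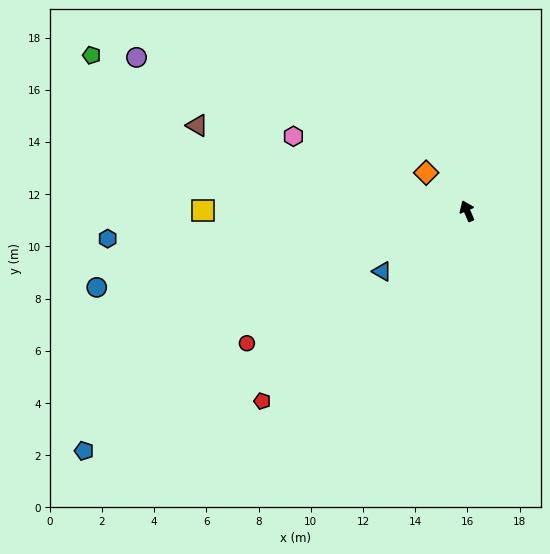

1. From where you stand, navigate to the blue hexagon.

turn left 71°, forward 13.8 m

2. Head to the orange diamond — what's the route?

turn left 24°, forward 2.1 m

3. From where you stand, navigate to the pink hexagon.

turn left 43°, forward 7.2 m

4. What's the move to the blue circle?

turn left 78°, forward 14.5 m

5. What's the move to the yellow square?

turn left 66°, forward 10.1 m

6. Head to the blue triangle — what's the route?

turn left 102°, forward 4.0 m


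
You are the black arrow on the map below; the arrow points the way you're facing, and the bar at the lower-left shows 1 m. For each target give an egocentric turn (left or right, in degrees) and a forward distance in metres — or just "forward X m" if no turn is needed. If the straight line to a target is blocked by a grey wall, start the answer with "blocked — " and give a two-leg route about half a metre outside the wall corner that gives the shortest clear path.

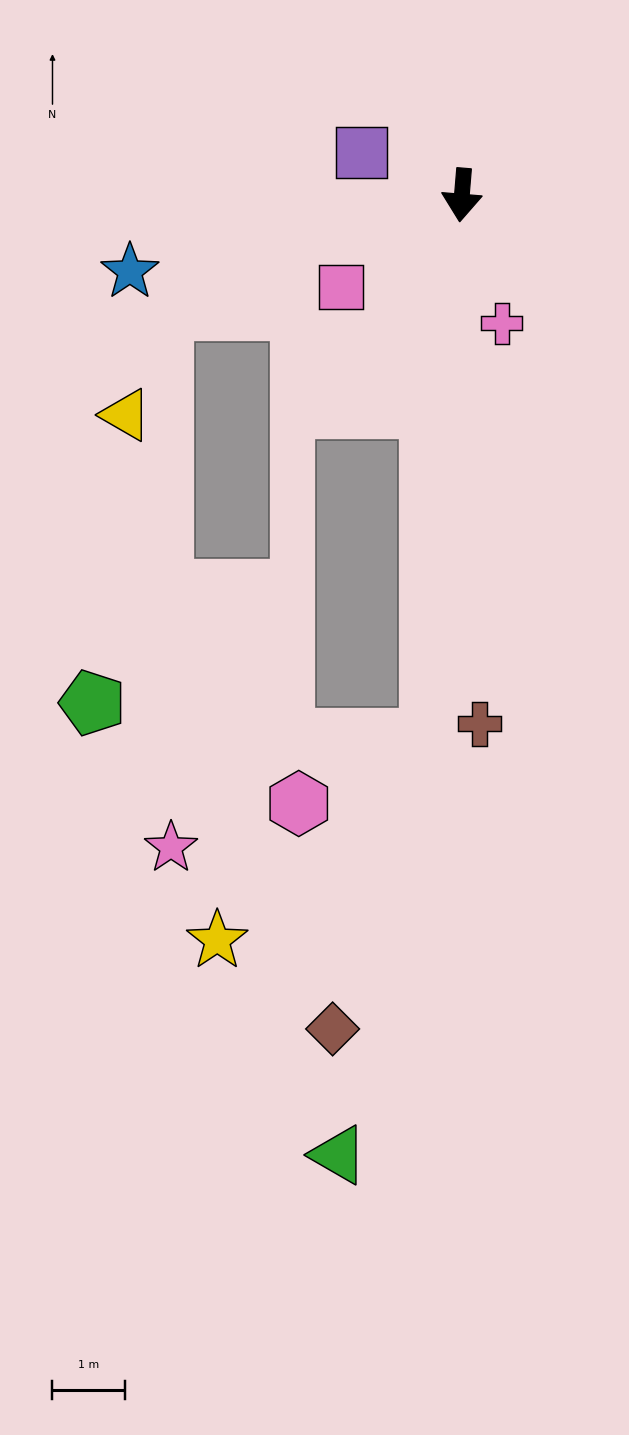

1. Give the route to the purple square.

turn right 108°, forward 1.5 m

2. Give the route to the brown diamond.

blocked — forward 7.5 m, then turn right 14°, forward 4.2 m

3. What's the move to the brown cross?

turn left 7°, forward 7.3 m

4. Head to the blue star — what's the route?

turn right 72°, forward 4.7 m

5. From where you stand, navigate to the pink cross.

turn left 22°, forward 1.8 m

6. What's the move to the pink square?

turn right 48°, forward 2.1 m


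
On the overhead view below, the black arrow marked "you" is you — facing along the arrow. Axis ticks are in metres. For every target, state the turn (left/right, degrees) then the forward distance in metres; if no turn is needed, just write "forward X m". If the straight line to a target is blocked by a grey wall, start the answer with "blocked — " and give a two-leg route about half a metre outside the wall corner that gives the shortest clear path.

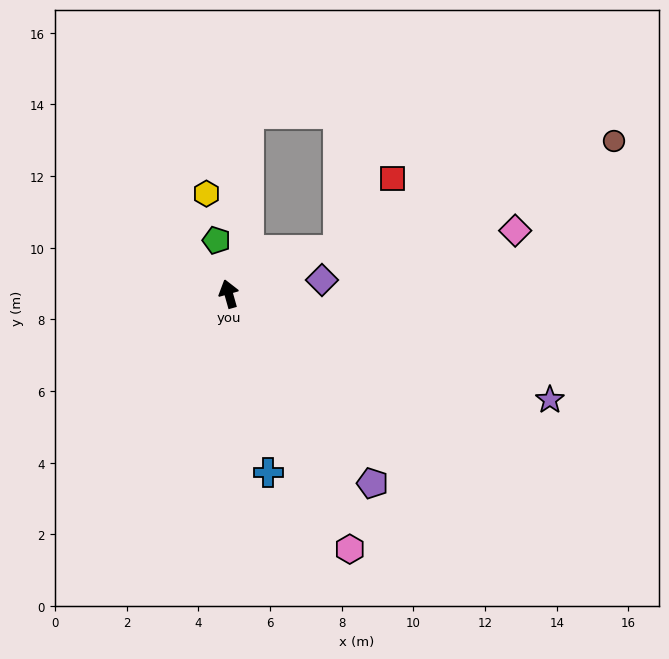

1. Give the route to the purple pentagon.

turn right 159°, forward 6.6 m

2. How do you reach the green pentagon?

turn right 3°, forward 1.5 m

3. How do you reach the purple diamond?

turn right 97°, forward 2.6 m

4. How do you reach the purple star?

turn right 124°, forward 9.4 m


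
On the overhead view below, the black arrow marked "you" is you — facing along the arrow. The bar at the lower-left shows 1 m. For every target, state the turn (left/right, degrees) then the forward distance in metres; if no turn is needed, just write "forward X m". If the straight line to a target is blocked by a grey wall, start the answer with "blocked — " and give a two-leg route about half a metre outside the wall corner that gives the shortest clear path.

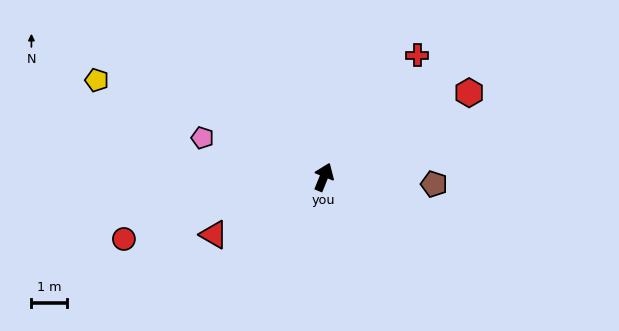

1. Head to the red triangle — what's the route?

turn left 140°, forward 3.5 m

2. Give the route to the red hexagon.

turn right 38°, forward 4.8 m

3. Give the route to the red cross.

turn right 15°, forward 4.3 m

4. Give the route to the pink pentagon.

turn left 94°, forward 3.6 m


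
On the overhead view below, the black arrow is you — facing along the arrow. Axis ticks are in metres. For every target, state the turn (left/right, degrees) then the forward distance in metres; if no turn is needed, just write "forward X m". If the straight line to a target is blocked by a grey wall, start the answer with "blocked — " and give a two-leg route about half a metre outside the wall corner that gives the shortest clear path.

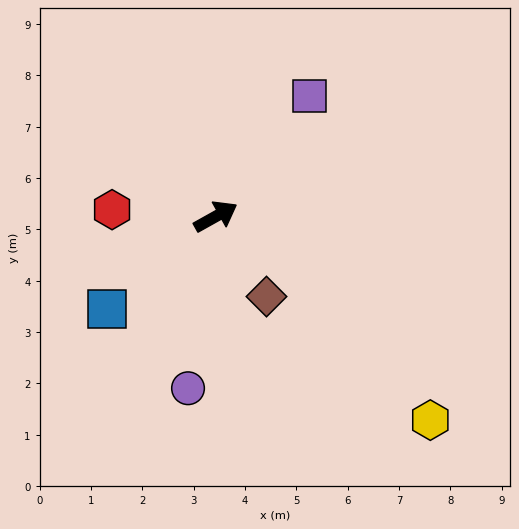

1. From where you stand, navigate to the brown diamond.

turn right 87°, forward 1.8 m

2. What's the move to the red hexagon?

turn left 147°, forward 2.0 m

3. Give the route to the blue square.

turn right 169°, forward 2.8 m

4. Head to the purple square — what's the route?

turn left 23°, forward 3.0 m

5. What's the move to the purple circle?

turn right 128°, forward 3.4 m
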